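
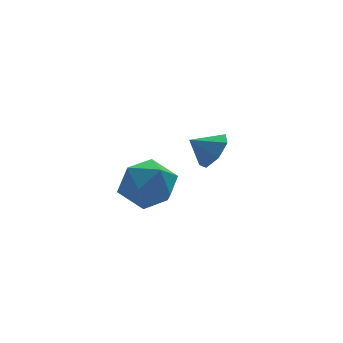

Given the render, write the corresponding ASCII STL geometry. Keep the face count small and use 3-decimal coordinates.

solid 
facet normal -0.842 0.459 0.282
outer loop
vertex -1.072 -2.266 1.966
vertex -1.742 -3.273 1.606
vertex -1.304 -3.196 2.787
endloop
endfacet
facet normal -0.289 0.673 0.681
outer loop
vertex -1.072 -2.266 1.966
vertex -1.304 -3.196 2.787
vertex -0.162 -2.662 2.744
endloop
endfacet
facet normal 0.204 0.948 0.244
outer loop
vertex -1.072 -2.266 1.966
vertex -0.162 -2.662 2.744
vertex 0.106 -2.409 1.538
endloop
endfacet
facet normal -0.044 0.905 -0.424
outer loop
vertex -1.072 -2.266 1.966
vertex 0.106 -2.409 1.538
vertex -0.871 -2.787 0.834
endloop
endfacet
facet normal -0.691 0.603 -0.400
outer loop
vertex -1.072 -2.266 1.966
vertex -0.871 -2.787 0.834
vertex -1.742 -3.273 1.606
endloop
endfacet
facet normal -0.008 0.098 0.995
outer loop
vertex -0.162 -2.662 2.744
vertex -1.304 -3.196 2.787
vertex -0.269 -3.913 2.866
endloop
endfacet
facet normal -0.903 -0.248 0.351
outer loop
vertex -1.304 -3.196 2.787
vertex -1.742 -3.273 1.606
vertex -1.246 -4.291 2.162
endloop
endfacet
facet normal -0.658 -0.017 -0.753
outer loop
vertex -1.742 -3.273 1.606
vertex -0.871 -2.787 0.834
vertex -0.978 -4.038 0.956
endloop
endfacet
facet normal 0.388 0.472 -0.792
outer loop
vertex -0.871 -2.787 0.834
vertex 0.106 -2.409 1.538
vertex 0.164 -3.504 0.913
endloop
endfacet
facet normal 0.789 0.542 0.289
outer loop
vertex 0.106 -2.409 1.538
vertex -0.162 -2.662 2.744
vertex 0.602 -3.427 2.094
endloop
endfacet
facet normal 0.044 -0.905 0.424
outer loop
vertex -0.068 -4.434 1.734
vertex -0.269 -3.913 2.866
vertex -1.246 -4.291 2.162
endloop
endfacet
facet normal -0.204 -0.948 -0.244
outer loop
vertex -0.068 -4.434 1.734
vertex -1.246 -4.291 2.162
vertex -0.978 -4.038 0.956
endloop
endfacet
facet normal 0.289 -0.673 -0.681
outer loop
vertex -0.068 -4.434 1.734
vertex -0.978 -4.038 0.956
vertex 0.164 -3.504 0.913
endloop
endfacet
facet normal 0.842 -0.459 -0.282
outer loop
vertex -0.068 -4.434 1.734
vertex 0.164 -3.504 0.913
vertex 0.602 -3.427 2.094
endloop
endfacet
facet normal 0.691 -0.603 0.400
outer loop
vertex -0.068 -4.434 1.734
vertex 0.602 -3.427 2.094
vertex -0.269 -3.913 2.866
endloop
endfacet
facet normal -0.388 -0.472 0.792
outer loop
vertex -1.246 -4.291 2.162
vertex -0.269 -3.913 2.866
vertex -1.304 -3.196 2.787
endloop
endfacet
facet normal -0.789 -0.542 -0.289
outer loop
vertex -0.978 -4.038 0.956
vertex -1.246 -4.291 2.162
vertex -1.742 -3.273 1.606
endloop
endfacet
facet normal 0.008 -0.098 -0.995
outer loop
vertex 0.164 -3.504 0.913
vertex -0.978 -4.038 0.956
vertex -0.871 -2.787 0.834
endloop
endfacet
facet normal 0.903 0.248 -0.351
outer loop
vertex 0.602 -3.427 2.094
vertex 0.164 -3.504 0.913
vertex 0.106 -2.409 1.538
endloop
endfacet
facet normal 0.658 0.017 0.753
outer loop
vertex -0.269 -3.913 2.866
vertex 0.602 -3.427 2.094
vertex -0.162 -2.662 2.744
endloop
endfacet
facet normal 0.790 -0.210 -0.575
outer loop
vertex 4.187 0.602 1.141
vertex 3.828 1.193 0.432
vertex 4.434 1.424 1.18
endloop
endfacet
facet normal -0.034 -0.037 0.999
outer loop
vertex 4.187 0.602 1.141
vertex 4.434 1.424 1.18
vertex 2.872 1.447 1.128
endloop
endfacet
facet normal 0.790 -0.210 -0.576
outer loop
vertex 4.434 1.424 1.18
vertex 3.828 1.193 0.432
vertex 4.225 2.072 0.657
endloop
endfacet
facet normal -0.017 0.625 0.781
outer loop
vertex 4.434 1.424 1.18
vertex 4.225 2.072 0.657
vertex 2.872 1.447 1.128
endloop
endfacet
facet normal 0.791 -0.210 -0.575
outer loop
vertex 4.225 2.072 0.657
vertex 3.828 1.193 0.432
vertex 3.717 2.058 -0.036
endloop
endfacet
facet normal -0.341 0.911 0.231
outer loop
vertex 4.225 2.072 0.657
vertex 3.717 2.058 -0.036
vertex 2.872 1.447 1.128
endloop
endfacet
facet normal 0.791 -0.210 -0.575
outer loop
vertex 3.717 2.058 -0.036
vertex 3.828 1.193 0.432
vertex 3.293 1.393 -0.377
endloop
endfacet
facet normal -0.761 0.605 -0.235
outer loop
vertex 3.717 2.058 -0.036
vertex 3.293 1.393 -0.377
vertex 2.872 1.447 1.128
endloop
endfacet
facet normal 0.791 -0.209 -0.575
outer loop
vertex 3.293 1.393 -0.377
vertex 3.828 1.193 0.432
vertex 3.273 0.577 -0.108
endloop
endfacet
facet normal -0.962 -0.064 -0.267
outer loop
vertex 3.293 1.393 -0.377
vertex 3.273 0.577 -0.108
vertex 2.872 1.447 1.128
endloop
endfacet
facet normal 0.791 -0.210 -0.574
outer loop
vertex 3.273 0.577 -0.108
vertex 3.828 1.193 0.432
vertex 3.67 0.225 0.568
endloop
endfacet
facet normal -0.792 -0.590 0.158
outer loop
vertex 3.273 0.577 -0.108
vertex 3.67 0.225 0.568
vertex 2.872 1.447 1.128
endloop
endfacet
facet normal 0.791 -0.210 -0.575
outer loop
vertex 3.67 0.225 0.568
vertex 3.828 1.193 0.432
vertex 4.187 0.602 1.141
endloop
endfacet
facet normal -0.379 -0.578 0.722
outer loop
vertex 3.67 0.225 0.568
vertex 4.187 0.602 1.141
vertex 2.872 1.447 1.128
endloop
endfacet

endsolid


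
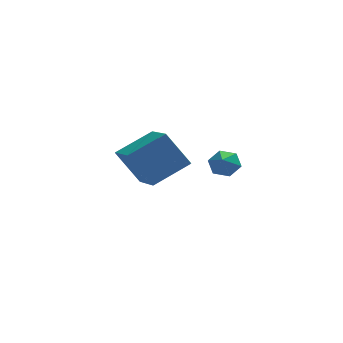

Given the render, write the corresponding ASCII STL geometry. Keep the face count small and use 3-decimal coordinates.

solid 
facet normal 0.204 0.797 -0.568
outer loop
vertex 2.228 -1.688 1.108
vertex 1.73 -1.874 0.668
vertex 1.584 -1.458 1.199
endloop
endfacet
facet normal 0.169 0.085 0.982
outer loop
vertex 2.228 -1.688 1.108
vertex 1.584 -1.458 1.199
vertex 1.49 -2.806 1.332
endloop
endfacet
facet normal 0.206 0.797 -0.568
outer loop
vertex 1.584 -1.458 1.199
vertex 1.73 -1.874 0.668
vertex 1.086 -1.643 0.759
endloop
endfacet
facet normal -0.682 0.119 0.722
outer loop
vertex 1.584 -1.458 1.199
vertex 1.086 -1.643 0.759
vertex 1.49 -2.806 1.332
endloop
endfacet
facet normal 0.206 0.797 -0.568
outer loop
vertex 1.086 -1.643 0.759
vertex 1.73 -1.874 0.668
vertex 1.232 -2.059 0.228
endloop
endfacet
facet normal -0.944 -0.329 -0.002
outer loop
vertex 1.086 -1.643 0.759
vertex 1.232 -2.059 0.228
vertex 1.49 -2.806 1.332
endloop
endfacet
facet normal 0.205 0.798 -0.567
outer loop
vertex 1.232 -2.059 0.228
vertex 1.73 -1.874 0.668
vertex 1.876 -2.289 0.137
endloop
endfacet
facet normal -0.355 -0.811 -0.465
outer loop
vertex 1.232 -2.059 0.228
vertex 1.876 -2.289 0.137
vertex 1.49 -2.806 1.332
endloop
endfacet
facet normal 0.205 0.798 -0.567
outer loop
vertex 1.876 -2.289 0.137
vertex 1.73 -1.874 0.668
vertex 2.374 -2.104 0.577
endloop
endfacet
facet normal 0.495 -0.844 -0.205
outer loop
vertex 1.876 -2.289 0.137
vertex 2.374 -2.104 0.577
vertex 1.49 -2.806 1.332
endloop
endfacet
facet normal 0.204 0.797 -0.568
outer loop
vertex 2.374 -2.104 0.577
vertex 1.73 -1.874 0.668
vertex 2.228 -1.688 1.108
endloop
endfacet
facet normal 0.758 -0.396 0.519
outer loop
vertex 2.374 -2.104 0.577
vertex 2.228 -1.688 1.108
vertex 1.49 -2.806 1.332
endloop
endfacet
facet normal -0.837 -0.313 -0.448
outer loop
vertex -1.846 1.504 -0.282
vertex -2.199 3.503 -1.02
vertex -0.823 1.087 -1.901
endloop
endfacet
facet normal 0.164 -0.925 0.342
outer loop
vertex 0.859 1.717 -1.0
vertex -1.846 1.504 -0.282
vertex -0.823 1.087 -1.901
endloop
endfacet
facet normal -0.837 -0.313 -0.448
outer loop
vertex -0.823 1.087 -1.901
vertex -2.199 3.503 -1.02
vertex -1.176 3.087 -2.639
endloop
endfacet
facet normal 0.522 -0.213 -0.826
outer loop
vertex -1.176 3.087 -2.639
vertex 0.859 1.717 -1.0
vertex -0.823 1.087 -1.901
endloop
endfacet
facet normal -0.522 0.213 0.826
outer loop
vertex -1.846 1.504 -0.282
vertex -0.517 4.133 -0.119
vertex -2.199 3.503 -1.02
endloop
endfacet
facet normal 0.163 -0.926 0.341
outer loop
vertex -0.164 2.133 0.619
vertex -1.846 1.504 -0.282
vertex 0.859 1.717 -1.0
endloop
endfacet
facet normal -0.522 0.213 0.826
outer loop
vertex -0.164 2.133 0.619
vertex -0.517 4.133 -0.119
vertex -1.846 1.504 -0.282
endloop
endfacet
facet normal -0.164 0.926 -0.341
outer loop
vertex -2.199 3.503 -1.02
vertex -0.517 4.133 -0.119
vertex -1.176 3.087 -2.639
endloop
endfacet
facet normal 0.522 -0.213 -0.826
outer loop
vertex 0.506 3.716 -1.738
vertex 0.859 1.717 -1.0
vertex -1.176 3.087 -2.639
endloop
endfacet
facet normal -0.163 0.926 -0.342
outer loop
vertex -1.176 3.087 -2.639
vertex -0.517 4.133 -0.119
vertex 0.506 3.716 -1.738
endloop
endfacet
facet normal 0.837 0.313 0.448
outer loop
vertex 0.506 3.716 -1.738
vertex -0.164 2.133 0.619
vertex 0.859 1.717 -1.0
endloop
endfacet
facet normal 0.837 0.313 0.448
outer loop
vertex -0.517 4.133 -0.119
vertex -0.164 2.133 0.619
vertex 0.506 3.716 -1.738
endloop
endfacet

endsolid


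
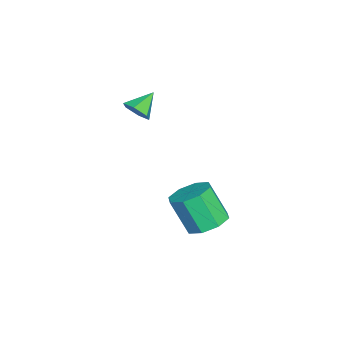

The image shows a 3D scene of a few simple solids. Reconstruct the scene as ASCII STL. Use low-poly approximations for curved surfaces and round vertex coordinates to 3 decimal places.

solid 
facet normal 0.158 0.457 -0.876
outer loop
vertex 0.042 1.977 -4.395
vertex -0.699 1.406 -4.826
vertex -0.668 2.316 -4.346
endloop
endfacet
facet normal 0.405 0.779 0.479
outer loop
vertex 0.042 1.977 -4.395
vertex -0.668 2.316 -4.346
vertex -0.26 1.106 -2.722
endloop
endfacet
facet normal 0.404 0.779 0.479
outer loop
vertex -0.26 1.106 -2.722
vertex -0.668 2.316 -4.346
vertex -0.97 1.445 -2.674
endloop
endfacet
facet normal -0.159 -0.456 0.876
outer loop
vertex -0.26 1.106 -2.722
vertex -0.97 1.445 -2.674
vertex -1.001 0.534 -3.154
endloop
endfacet
facet normal 0.159 0.456 -0.876
outer loop
vertex -0.668 2.316 -4.346
vertex -0.699 1.406 -4.826
vertex -1.396 2.122 -4.579
endloop
endfacet
facet normal -0.350 0.855 0.382
outer loop
vertex -0.668 2.316 -4.346
vertex -1.396 2.122 -4.579
vertex -0.97 1.445 -2.674
endloop
endfacet
facet normal -0.350 0.855 0.382
outer loop
vertex -0.97 1.445 -2.674
vertex -1.396 2.122 -4.579
vertex -1.698 1.251 -2.906
endloop
endfacet
facet normal -0.158 -0.456 0.876
outer loop
vertex -0.97 1.445 -2.674
vertex -1.698 1.251 -2.906
vertex -1.001 0.534 -3.154
endloop
endfacet
facet normal 0.158 0.456 -0.876
outer loop
vertex -1.396 2.122 -4.579
vertex -0.699 1.406 -4.826
vertex -1.716 1.509 -4.956
endloop
endfacet
facet normal -0.900 0.432 0.062
outer loop
vertex -1.396 2.122 -4.579
vertex -1.716 1.509 -4.956
vertex -1.698 1.251 -2.906
endloop
endfacet
facet normal -0.901 0.430 0.062
outer loop
vertex -1.698 1.251 -2.906
vertex -1.716 1.509 -4.956
vertex -2.017 0.637 -3.283
endloop
endfacet
facet normal -0.157 -0.456 0.876
outer loop
vertex -1.698 1.251 -2.906
vertex -2.017 0.637 -3.283
vertex -1.001 0.534 -3.154
endloop
endfacet
facet normal 0.158 0.456 -0.876
outer loop
vertex -1.716 1.509 -4.956
vertex -0.699 1.406 -4.826
vertex -1.44 0.834 -5.258
endloop
endfacet
facet normal -0.924 -0.246 -0.294
outer loop
vertex -1.716 1.509 -4.956
vertex -1.44 0.834 -5.258
vertex -2.017 0.637 -3.283
endloop
endfacet
facet normal -0.924 -0.245 -0.294
outer loop
vertex -2.017 0.637 -3.283
vertex -1.44 0.834 -5.258
vertex -1.742 -0.037 -3.585
endloop
endfacet
facet normal -0.157 -0.457 0.876
outer loop
vertex -2.017 0.637 -3.283
vertex -1.742 -0.037 -3.585
vertex -1.001 0.534 -3.154
endloop
endfacet
facet normal 0.159 0.456 -0.876
outer loop
vertex -1.44 0.834 -5.258
vertex -0.699 1.406 -4.826
vertex -0.73 0.495 -5.306
endloop
endfacet
facet normal -0.404 -0.779 -0.479
outer loop
vertex -1.44 0.834 -5.258
vertex -0.73 0.495 -5.306
vertex -1.742 -0.037 -3.585
endloop
endfacet
facet normal -0.405 -0.779 -0.479
outer loop
vertex -1.742 -0.037 -3.585
vertex -0.73 0.495 -5.306
vertex -1.032 -0.376 -3.634
endloop
endfacet
facet normal -0.158 -0.457 0.876
outer loop
vertex -1.742 -0.037 -3.585
vertex -1.032 -0.376 -3.634
vertex -1.001 0.534 -3.154
endloop
endfacet
facet normal 0.158 0.456 -0.876
outer loop
vertex -0.73 0.495 -5.306
vertex -0.699 1.406 -4.826
vertex -0.002 0.689 -5.074
endloop
endfacet
facet normal 0.350 -0.855 -0.382
outer loop
vertex -0.73 0.495 -5.306
vertex -0.002 0.689 -5.074
vertex -1.032 -0.376 -3.634
endloop
endfacet
facet normal 0.350 -0.855 -0.382
outer loop
vertex -1.032 -0.376 -3.634
vertex -0.002 0.689 -5.074
vertex -0.304 -0.182 -3.401
endloop
endfacet
facet normal -0.159 -0.456 0.876
outer loop
vertex -1.032 -0.376 -3.634
vertex -0.304 -0.182 -3.401
vertex -1.001 0.534 -3.154
endloop
endfacet
facet normal 0.157 0.456 -0.876
outer loop
vertex -0.002 0.689 -5.074
vertex -0.699 1.406 -4.826
vertex 0.317 1.303 -4.697
endloop
endfacet
facet normal 0.901 -0.430 -0.061
outer loop
vertex -0.002 0.689 -5.074
vertex 0.317 1.303 -4.697
vertex -0.304 -0.182 -3.401
endloop
endfacet
facet normal 0.900 -0.431 -0.063
outer loop
vertex -0.304 -0.182 -3.401
vertex 0.317 1.303 -4.697
vertex 0.016 0.431 -3.024
endloop
endfacet
facet normal -0.158 -0.456 0.876
outer loop
vertex -0.304 -0.182 -3.401
vertex 0.016 0.431 -3.024
vertex -1.001 0.534 -3.154
endloop
endfacet
facet normal 0.157 0.457 -0.876
outer loop
vertex 0.317 1.303 -4.697
vertex -0.699 1.406 -4.826
vertex 0.042 1.977 -4.395
endloop
endfacet
facet normal 0.924 0.245 0.294
outer loop
vertex 0.317 1.303 -4.697
vertex 0.042 1.977 -4.395
vertex 0.016 0.431 -3.024
endloop
endfacet
facet normal 0.923 0.246 0.295
outer loop
vertex 0.016 0.431 -3.024
vertex 0.042 1.977 -4.395
vertex -0.26 1.106 -2.722
endloop
endfacet
facet normal -0.158 -0.456 0.876
outer loop
vertex 0.016 0.431 -3.024
vertex -0.26 1.106 -2.722
vertex -1.001 0.534 -3.154
endloop
endfacet
facet normal 0.679 -0.468 -0.565
outer loop
vertex -1.442 -1.927 1.668
vertex -1.899 -1.917 1.111
vertex -1.44 -1.371 1.21
endloop
endfacet
facet normal 0.359 0.593 0.721
outer loop
vertex -1.442 -1.927 1.668
vertex -1.44 -1.371 1.21
vertex -2.761 -1.323 1.829
endloop
endfacet
facet normal 0.680 -0.469 -0.564
outer loop
vertex -1.44 -1.371 1.21
vertex -1.899 -1.917 1.111
vertex -1.896 -1.362 0.653
endloop
endfacet
facet normal 0.032 0.999 -0.010
outer loop
vertex -1.44 -1.371 1.21
vertex -1.896 -1.362 0.653
vertex -2.761 -1.323 1.829
endloop
endfacet
facet normal 0.679 -0.469 -0.564
outer loop
vertex -1.896 -1.362 0.653
vertex -1.899 -1.917 1.111
vertex -2.355 -1.908 0.555
endloop
endfacet
facet normal -0.627 0.613 -0.481
outer loop
vertex -1.896 -1.362 0.653
vertex -2.355 -1.908 0.555
vertex -2.761 -1.323 1.829
endloop
endfacet
facet normal 0.680 -0.468 -0.565
outer loop
vertex -2.355 -1.908 0.555
vertex -1.899 -1.917 1.111
vertex -2.357 -2.464 1.013
endloop
endfacet
facet normal -0.958 -0.180 -0.223
outer loop
vertex -2.355 -1.908 0.555
vertex -2.357 -2.464 1.013
vertex -2.761 -1.323 1.829
endloop
endfacet
facet normal 0.680 -0.468 -0.564
outer loop
vertex -2.357 -2.464 1.013
vertex -1.899 -1.917 1.111
vertex -1.901 -2.473 1.57
endloop
endfacet
facet normal -0.631 -0.586 0.507
outer loop
vertex -2.357 -2.464 1.013
vertex -1.901 -2.473 1.57
vertex -2.761 -1.323 1.829
endloop
endfacet
facet normal 0.679 -0.469 -0.565
outer loop
vertex -1.901 -2.473 1.57
vertex -1.899 -1.917 1.111
vertex -1.442 -1.927 1.668
endloop
endfacet
facet normal 0.028 -0.200 0.979
outer loop
vertex -1.901 -2.473 1.57
vertex -1.442 -1.927 1.668
vertex -2.761 -1.323 1.829
endloop
endfacet

endsolid


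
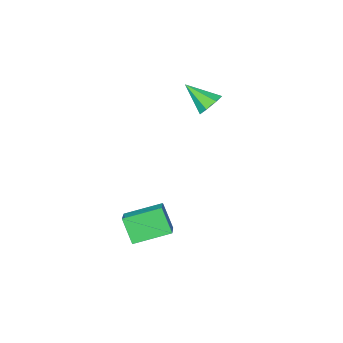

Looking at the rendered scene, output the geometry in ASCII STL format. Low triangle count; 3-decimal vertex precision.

solid 
facet normal -0.423 0.675 -0.604
outer loop
vertex -3.253 -2.063 2.292
vertex -3.537 -1.693 2.904
vertex -2.862 -1.587 2.55
endloop
endfacet
facet normal 0.799 -0.427 -0.423
outer loop
vertex -3.253 -2.063 2.292
vertex -2.862 -1.587 2.55
vertex -2.803 -2.867 3.956
endloop
endfacet
facet normal -0.423 0.674 -0.605
outer loop
vertex -2.862 -1.587 2.55
vertex -3.537 -1.693 2.904
vertex -2.98 -1.19 3.075
endloop
endfacet
facet normal 0.982 0.157 0.102
outer loop
vertex -2.862 -1.587 2.55
vertex -2.98 -1.19 3.075
vertex -2.803 -2.867 3.956
endloop
endfacet
facet normal -0.423 0.674 -0.605
outer loop
vertex -2.98 -1.19 3.075
vertex -3.537 -1.693 2.904
vertex -3.518 -1.172 3.471
endloop
endfacet
facet normal 0.543 0.435 0.718
outer loop
vertex -2.98 -1.19 3.075
vertex -3.518 -1.172 3.471
vertex -2.803 -2.867 3.956
endloop
endfacet
facet normal -0.422 0.674 -0.606
outer loop
vertex -3.518 -1.172 3.471
vertex -3.537 -1.693 2.904
vertex -4.071 -1.546 3.44
endloop
endfacet
facet normal -0.187 0.197 0.963
outer loop
vertex -3.518 -1.172 3.471
vertex -4.071 -1.546 3.44
vertex -2.803 -2.867 3.956
endloop
endfacet
facet normal -0.421 0.675 -0.605
outer loop
vertex -4.071 -1.546 3.44
vertex -3.537 -1.693 2.904
vertex -4.222 -2.03 3.005
endloop
endfacet
facet normal -0.659 -0.379 0.650
outer loop
vertex -4.071 -1.546 3.44
vertex -4.222 -2.03 3.005
vertex -2.803 -2.867 3.956
endloop
endfacet
facet normal -0.422 0.676 -0.605
outer loop
vertex -4.222 -2.03 3.005
vertex -3.537 -1.693 2.904
vertex -3.858 -2.26 2.494
endloop
endfacet
facet normal -0.517 -0.856 0.017
outer loop
vertex -4.222 -2.03 3.005
vertex -3.858 -2.26 2.494
vertex -2.803 -2.867 3.956
endloop
endfacet
facet normal -0.422 0.676 -0.604
outer loop
vertex -3.858 -2.26 2.494
vertex -3.537 -1.693 2.904
vertex -3.253 -2.063 2.292
endloop
endfacet
facet normal 0.132 -0.878 -0.460
outer loop
vertex -3.858 -2.26 2.494
vertex -3.253 -2.063 2.292
vertex -2.803 -2.867 3.956
endloop
endfacet
facet normal -0.468 -0.739 -0.485
outer loop
vertex 2.778 0.931 -0.814
vertex 1.109 1.629 -0.266
vertex 2.726 1.76 -2.027
endloop
endfacet
facet normal 0.883 -0.369 -0.290
outer loop
vertex 3.531 3.031 -1.194
vertex 2.778 0.931 -0.814
vertex 2.726 1.76 -2.027
endloop
endfacet
facet normal -0.468 -0.739 -0.485
outer loop
vertex 2.726 1.76 -2.027
vertex 1.109 1.629 -0.266
vertex 1.057 2.458 -1.479
endloop
endfacet
facet normal -0.035 0.563 -0.825
outer loop
vertex 1.057 2.458 -1.479
vertex 3.531 3.031 -1.194
vertex 2.726 1.76 -2.027
endloop
endfacet
facet normal 0.035 -0.563 0.825
outer loop
vertex 2.778 0.931 -0.814
vertex 1.914 2.9 0.567
vertex 1.109 1.629 -0.266
endloop
endfacet
facet normal 0.883 -0.369 -0.290
outer loop
vertex 3.583 2.202 0.019
vertex 2.778 0.931 -0.814
vertex 3.531 3.031 -1.194
endloop
endfacet
facet normal 0.035 -0.563 0.825
outer loop
vertex 3.583 2.202 0.019
vertex 1.914 2.9 0.567
vertex 2.778 0.931 -0.814
endloop
endfacet
facet normal -0.883 0.369 0.290
outer loop
vertex 1.109 1.629 -0.266
vertex 1.914 2.9 0.567
vertex 1.057 2.458 -1.479
endloop
endfacet
facet normal -0.035 0.563 -0.825
outer loop
vertex 1.862 3.729 -0.646
vertex 3.531 3.031 -1.194
vertex 1.057 2.458 -1.479
endloop
endfacet
facet normal -0.883 0.369 0.290
outer loop
vertex 1.057 2.458 -1.479
vertex 1.914 2.9 0.567
vertex 1.862 3.729 -0.646
endloop
endfacet
facet normal 0.468 0.739 0.485
outer loop
vertex 1.862 3.729 -0.646
vertex 3.583 2.202 0.019
vertex 3.531 3.031 -1.194
endloop
endfacet
facet normal 0.468 0.739 0.485
outer loop
vertex 1.914 2.9 0.567
vertex 3.583 2.202 0.019
vertex 1.862 3.729 -0.646
endloop
endfacet

endsolid


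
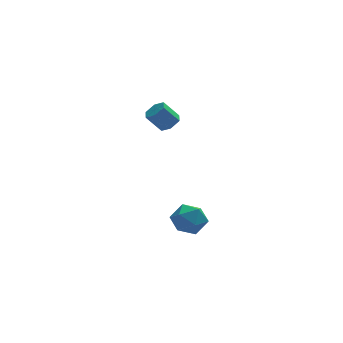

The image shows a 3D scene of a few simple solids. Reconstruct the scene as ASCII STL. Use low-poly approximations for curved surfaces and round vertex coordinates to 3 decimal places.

solid 
facet normal 0.169 0.892 0.418
outer loop
vertex -3.361 -2.025 -2.593
vertex -3.461 -2.391 -1.772
vertex -2.644 -2.364 -2.159
endloop
endfacet
facet normal 0.516 0.833 -0.202
outer loop
vertex -3.361 -2.025 -2.593
vertex -2.644 -2.364 -2.159
vertex -2.748 -2.514 -3.044
endloop
endfacet
facet normal 0.034 0.700 -0.713
outer loop
vertex -3.361 -2.025 -2.593
vertex -2.748 -2.514 -3.044
vertex -3.63 -2.635 -3.205
endloop
endfacet
facet normal -0.611 0.679 -0.408
outer loop
vertex -3.361 -2.025 -2.593
vertex -3.63 -2.635 -3.205
vertex -4.07 -2.558 -2.418
endloop
endfacet
facet normal -0.528 0.798 0.291
outer loop
vertex -3.361 -2.025 -2.593
vertex -4.07 -2.558 -2.418
vertex -3.461 -2.391 -1.772
endloop
endfacet
facet normal 0.950 0.268 -0.157
outer loop
vertex -2.748 -2.514 -3.044
vertex -2.644 -2.364 -2.159
vertex -2.47 -3.182 -2.502
endloop
endfacet
facet normal 0.388 0.367 0.845
outer loop
vertex -2.644 -2.364 -2.159
vertex -3.461 -2.391 -1.772
vertex -2.91 -3.105 -1.715
endloop
endfacet
facet normal -0.738 0.213 0.641
outer loop
vertex -3.461 -2.391 -1.772
vertex -4.07 -2.558 -2.418
vertex -3.792 -3.226 -1.876
endloop
endfacet
facet normal -0.872 0.020 -0.489
outer loop
vertex -4.07 -2.558 -2.418
vertex -3.63 -2.635 -3.205
vertex -3.896 -3.376 -2.761
endloop
endfacet
facet normal 0.172 0.054 -0.984
outer loop
vertex -3.63 -2.635 -3.205
vertex -2.748 -2.514 -3.044
vertex -3.079 -3.349 -3.148
endloop
endfacet
facet normal 0.611 -0.679 0.408
outer loop
vertex -3.179 -3.715 -2.327
vertex -2.47 -3.182 -2.502
vertex -2.91 -3.105 -1.715
endloop
endfacet
facet normal -0.034 -0.700 0.713
outer loop
vertex -3.179 -3.715 -2.327
vertex -2.91 -3.105 -1.715
vertex -3.792 -3.226 -1.876
endloop
endfacet
facet normal -0.516 -0.833 0.202
outer loop
vertex -3.179 -3.715 -2.327
vertex -3.792 -3.226 -1.876
vertex -3.896 -3.376 -2.761
endloop
endfacet
facet normal -0.169 -0.892 -0.418
outer loop
vertex -3.179 -3.715 -2.327
vertex -3.896 -3.376 -2.761
vertex -3.079 -3.349 -3.148
endloop
endfacet
facet normal 0.528 -0.798 -0.291
outer loop
vertex -3.179 -3.715 -2.327
vertex -3.079 -3.349 -3.148
vertex -2.47 -3.182 -2.502
endloop
endfacet
facet normal 0.872 -0.020 0.489
outer loop
vertex -2.91 -3.105 -1.715
vertex -2.47 -3.182 -2.502
vertex -2.644 -2.364 -2.159
endloop
endfacet
facet normal -0.172 -0.054 0.984
outer loop
vertex -3.792 -3.226 -1.876
vertex -2.91 -3.105 -1.715
vertex -3.461 -2.391 -1.772
endloop
endfacet
facet normal -0.950 -0.268 0.157
outer loop
vertex -3.896 -3.376 -2.761
vertex -3.792 -3.226 -1.876
vertex -4.07 -2.558 -2.418
endloop
endfacet
facet normal -0.388 -0.367 -0.845
outer loop
vertex -3.079 -3.349 -3.148
vertex -3.896 -3.376 -2.761
vertex -3.63 -2.635 -3.205
endloop
endfacet
facet normal 0.738 -0.213 -0.641
outer loop
vertex -2.47 -3.182 -2.502
vertex -3.079 -3.349 -3.148
vertex -2.748 -2.514 -3.044
endloop
endfacet
facet normal 0.619 -0.088 -0.780
outer loop
vertex -2.394 3.3 0.642
vertex -2.854 3.089 0.301
vertex -2.741 3.688 0.323
endloop
endfacet
facet normal 0.543 0.767 0.343
outer loop
vertex -2.394 3.3 0.642
vertex -2.741 3.688 0.323
vertex -3.106 3.403 1.539
endloop
endfacet
facet normal 0.541 0.768 0.342
outer loop
vertex -3.106 3.403 1.539
vertex -2.741 3.688 0.323
vertex -3.453 3.79 1.22
endloop
endfacet
facet normal -0.618 0.089 0.781
outer loop
vertex -3.106 3.403 1.539
vertex -3.453 3.79 1.22
vertex -3.566 3.191 1.199
endloop
endfacet
facet normal 0.619 -0.088 -0.780
outer loop
vertex -2.741 3.688 0.323
vertex -2.854 3.089 0.301
vertex -3.201 3.476 -0.018
endloop
endfacet
facet normal -0.221 0.934 -0.282
outer loop
vertex -2.741 3.688 0.323
vertex -3.201 3.476 -0.018
vertex -3.453 3.79 1.22
endloop
endfacet
facet normal -0.221 0.934 -0.282
outer loop
vertex -3.453 3.79 1.22
vertex -3.201 3.476 -0.018
vertex -3.912 3.579 0.88
endloop
endfacet
facet normal -0.619 0.089 0.780
outer loop
vertex -3.453 3.79 1.22
vertex -3.912 3.579 0.88
vertex -3.566 3.191 1.199
endloop
endfacet
facet normal 0.618 -0.089 -0.781
outer loop
vertex -3.201 3.476 -0.018
vertex -2.854 3.089 0.301
vertex -3.314 2.877 -0.039
endloop
endfacet
facet normal -0.764 0.166 -0.624
outer loop
vertex -3.201 3.476 -0.018
vertex -3.314 2.877 -0.039
vertex -3.912 3.579 0.88
endloop
endfacet
facet normal -0.763 0.168 -0.625
outer loop
vertex -3.912 3.579 0.88
vertex -3.314 2.877 -0.039
vertex -4.026 2.98 0.858
endloop
endfacet
facet normal -0.619 0.089 0.780
outer loop
vertex -3.912 3.579 0.88
vertex -4.026 2.98 0.858
vertex -3.566 3.191 1.199
endloop
endfacet
facet normal 0.618 -0.089 -0.781
outer loop
vertex -3.314 2.877 -0.039
vertex -2.854 3.089 0.301
vertex -2.967 2.49 0.28
endloop
endfacet
facet normal -0.542 -0.768 -0.342
outer loop
vertex -3.314 2.877 -0.039
vertex -2.967 2.49 0.28
vertex -4.026 2.98 0.858
endloop
endfacet
facet normal -0.542 -0.767 -0.343
outer loop
vertex -4.026 2.98 0.858
vertex -2.967 2.49 0.28
vertex -3.679 2.592 1.177
endloop
endfacet
facet normal -0.619 0.088 0.780
outer loop
vertex -4.026 2.98 0.858
vertex -3.679 2.592 1.177
vertex -3.566 3.191 1.199
endloop
endfacet
facet normal 0.619 -0.089 -0.780
outer loop
vertex -2.967 2.49 0.28
vertex -2.854 3.089 0.301
vertex -2.508 2.701 0.62
endloop
endfacet
facet normal 0.221 -0.934 0.281
outer loop
vertex -2.967 2.49 0.28
vertex -2.508 2.701 0.62
vertex -3.679 2.592 1.177
endloop
endfacet
facet normal 0.221 -0.934 0.282
outer loop
vertex -3.679 2.592 1.177
vertex -2.508 2.701 0.62
vertex -3.219 2.804 1.518
endloop
endfacet
facet normal -0.619 0.088 0.780
outer loop
vertex -3.679 2.592 1.177
vertex -3.219 2.804 1.518
vertex -3.566 3.191 1.199
endloop
endfacet
facet normal 0.619 -0.089 -0.780
outer loop
vertex -2.508 2.701 0.62
vertex -2.854 3.089 0.301
vertex -2.394 3.3 0.642
endloop
endfacet
facet normal 0.763 -0.168 0.624
outer loop
vertex -2.508 2.701 0.62
vertex -2.394 3.3 0.642
vertex -3.219 2.804 1.518
endloop
endfacet
facet normal 0.763 -0.166 0.625
outer loop
vertex -3.219 2.804 1.518
vertex -2.394 3.3 0.642
vertex -3.106 3.403 1.539
endloop
endfacet
facet normal -0.618 0.089 0.781
outer loop
vertex -3.219 2.804 1.518
vertex -3.106 3.403 1.539
vertex -3.566 3.191 1.199
endloop
endfacet

endsolid


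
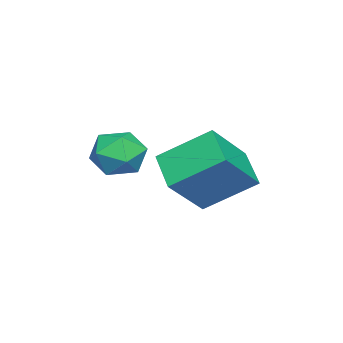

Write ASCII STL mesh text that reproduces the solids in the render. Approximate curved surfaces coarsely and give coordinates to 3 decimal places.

solid 
facet normal -0.176 0.579 0.796
outer loop
vertex 0.225 -2.998 0.843
vertex -0.293 -3.779 1.297
vertex 0.732 -3.676 1.449
endloop
endfacet
facet normal 0.439 0.759 0.481
outer loop
vertex 0.225 -2.998 0.843
vertex 0.732 -3.676 1.449
vertex 1.159 -3.356 0.555
endloop
endfacet
facet normal 0.298 0.934 -0.195
outer loop
vertex 0.225 -2.998 0.843
vertex 1.159 -3.356 0.555
vertex 0.399 -3.261 -0.149
endloop
endfacet
facet normal -0.404 0.864 -0.300
outer loop
vertex 0.225 -2.998 0.843
vertex 0.399 -3.261 -0.149
vertex -0.499 -3.522 0.309
endloop
endfacet
facet normal -0.697 0.645 0.313
outer loop
vertex 0.225 -2.998 0.843
vertex -0.499 -3.522 0.309
vertex -0.293 -3.779 1.297
endloop
endfacet
facet normal 0.860 0.183 0.476
outer loop
vertex 1.159 -3.356 0.555
vertex 0.732 -3.676 1.449
vertex 1.219 -4.358 0.831
endloop
endfacet
facet normal -0.135 -0.108 0.985
outer loop
vertex 0.732 -3.676 1.449
vertex -0.293 -3.779 1.297
vertex 0.321 -4.619 1.289
endloop
endfacet
facet normal -0.979 -0.003 0.203
outer loop
vertex -0.293 -3.779 1.297
vertex -0.499 -3.522 0.309
vertex -0.439 -4.524 0.585
endloop
endfacet
facet normal -0.505 0.354 -0.788
outer loop
vertex -0.499 -3.522 0.309
vertex 0.399 -3.261 -0.149
vertex -0.012 -4.204 -0.309
endloop
endfacet
facet normal 0.631 0.467 -0.619
outer loop
vertex 0.399 -3.261 -0.149
vertex 1.159 -3.356 0.555
vertex 1.013 -4.101 -0.157
endloop
endfacet
facet normal 0.404 -0.864 0.300
outer loop
vertex 0.495 -4.882 0.297
vertex 1.219 -4.358 0.831
vertex 0.321 -4.619 1.289
endloop
endfacet
facet normal -0.298 -0.934 0.195
outer loop
vertex 0.495 -4.882 0.297
vertex 0.321 -4.619 1.289
vertex -0.439 -4.524 0.585
endloop
endfacet
facet normal -0.439 -0.759 -0.481
outer loop
vertex 0.495 -4.882 0.297
vertex -0.439 -4.524 0.585
vertex -0.012 -4.204 -0.309
endloop
endfacet
facet normal 0.176 -0.579 -0.796
outer loop
vertex 0.495 -4.882 0.297
vertex -0.012 -4.204 -0.309
vertex 1.013 -4.101 -0.157
endloop
endfacet
facet normal 0.697 -0.645 -0.313
outer loop
vertex 0.495 -4.882 0.297
vertex 1.013 -4.101 -0.157
vertex 1.219 -4.358 0.831
endloop
endfacet
facet normal 0.505 -0.354 0.788
outer loop
vertex 0.321 -4.619 1.289
vertex 1.219 -4.358 0.831
vertex 0.732 -3.676 1.449
endloop
endfacet
facet normal -0.631 -0.467 0.619
outer loop
vertex -0.439 -4.524 0.585
vertex 0.321 -4.619 1.289
vertex -0.293 -3.779 1.297
endloop
endfacet
facet normal -0.860 -0.183 -0.476
outer loop
vertex -0.012 -4.204 -0.309
vertex -0.439 -4.524 0.585
vertex -0.499 -3.522 0.309
endloop
endfacet
facet normal 0.135 0.108 -0.985
outer loop
vertex 1.013 -4.101 -0.157
vertex -0.012 -4.204 -0.309
vertex 0.399 -3.261 -0.149
endloop
endfacet
facet normal 0.979 0.003 -0.203
outer loop
vertex 1.219 -4.358 0.831
vertex 1.013 -4.101 -0.157
vertex 1.159 -3.356 0.555
endloop
endfacet
facet normal -0.714 -0.506 0.485
outer loop
vertex 0.093 -2.778 0.484
vertex -0.322 -1.028 1.698
vertex -1.362 -2.116 -0.968
endloop
endfacet
facet normal 0.191 -0.807 -0.559
outer loop
vertex -0.198 -1.292 -1.758
vertex 0.093 -2.778 0.484
vertex -1.362 -2.116 -0.968
endloop
endfacet
facet normal -0.714 -0.505 0.485
outer loop
vertex -1.362 -2.116 -0.968
vertex -0.322 -1.028 1.698
vertex -1.777 -0.365 0.246
endloop
endfacet
facet normal -0.674 0.307 -0.673
outer loop
vertex -1.777 -0.365 0.246
vertex -0.198 -1.292 -1.758
vertex -1.362 -2.116 -0.968
endloop
endfacet
facet normal 0.674 -0.307 0.672
outer loop
vertex 0.093 -2.778 0.484
vertex 0.842 -0.204 0.908
vertex -0.322 -1.028 1.698
endloop
endfacet
facet normal 0.191 -0.807 -0.559
outer loop
vertex 1.257 -1.955 -0.306
vertex 0.093 -2.778 0.484
vertex -0.198 -1.292 -1.758
endloop
endfacet
facet normal 0.673 -0.307 0.673
outer loop
vertex 1.257 -1.955 -0.306
vertex 0.842 -0.204 0.908
vertex 0.093 -2.778 0.484
endloop
endfacet
facet normal -0.191 0.806 0.560
outer loop
vertex -0.322 -1.028 1.698
vertex 0.842 -0.204 0.908
vertex -1.777 -0.365 0.246
endloop
endfacet
facet normal -0.673 0.307 -0.673
outer loop
vertex -0.613 0.458 -0.544
vertex -0.198 -1.292 -1.758
vertex -1.777 -0.365 0.246
endloop
endfacet
facet normal -0.191 0.807 0.559
outer loop
vertex -1.777 -0.365 0.246
vertex 0.842 -0.204 0.908
vertex -0.613 0.458 -0.544
endloop
endfacet
facet normal 0.714 0.505 -0.485
outer loop
vertex -0.613 0.458 -0.544
vertex 1.257 -1.955 -0.306
vertex -0.198 -1.292 -1.758
endloop
endfacet
facet normal 0.714 0.505 -0.485
outer loop
vertex 0.842 -0.204 0.908
vertex 1.257 -1.955 -0.306
vertex -0.613 0.458 -0.544
endloop
endfacet

endsolid


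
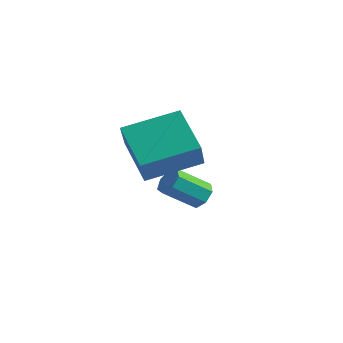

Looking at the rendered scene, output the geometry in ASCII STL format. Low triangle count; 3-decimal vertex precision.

solid 
facet normal -0.566 -0.774 -0.282
outer loop
vertex -0.157 0.174 0.696
vertex -1.505 0.794 1.698
vertex -0.621 0.905 -0.379
endloop
endfacet
facet normal 0.753 -0.346 -0.560
outer loop
vertex 0.505 2.446 0.182
vertex -0.157 0.174 0.696
vertex -0.621 0.905 -0.379
endloop
endfacet
facet normal -0.566 -0.775 -0.282
outer loop
vertex -0.621 0.905 -0.379
vertex -1.505 0.794 1.698
vertex -1.969 1.524 0.623
endloop
endfacet
facet normal -0.336 0.529 -0.779
outer loop
vertex -1.969 1.524 0.623
vertex 0.505 2.446 0.182
vertex -0.621 0.905 -0.379
endloop
endfacet
facet normal 0.336 -0.529 0.779
outer loop
vertex -0.157 0.174 0.696
vertex -0.379 2.335 2.259
vertex -1.505 0.794 1.698
endloop
endfacet
facet normal 0.753 -0.346 -0.560
outer loop
vertex 0.969 1.716 1.257
vertex -0.157 0.174 0.696
vertex 0.505 2.446 0.182
endloop
endfacet
facet normal 0.336 -0.529 0.779
outer loop
vertex 0.969 1.716 1.257
vertex -0.379 2.335 2.259
vertex -0.157 0.174 0.696
endloop
endfacet
facet normal -0.753 0.346 0.560
outer loop
vertex -1.505 0.794 1.698
vertex -0.379 2.335 2.259
vertex -1.969 1.524 0.623
endloop
endfacet
facet normal -0.336 0.529 -0.779
outer loop
vertex -0.843 3.066 1.184
vertex 0.505 2.446 0.182
vertex -1.969 1.524 0.623
endloop
endfacet
facet normal -0.753 0.346 0.560
outer loop
vertex -1.969 1.524 0.623
vertex -0.379 2.335 2.259
vertex -0.843 3.066 1.184
endloop
endfacet
facet normal 0.566 0.775 0.282
outer loop
vertex -0.843 3.066 1.184
vertex 0.969 1.716 1.257
vertex 0.505 2.446 0.182
endloop
endfacet
facet normal 0.566 0.775 0.283
outer loop
vertex -0.379 2.335 2.259
vertex 0.969 1.716 1.257
vertex -0.843 3.066 1.184
endloop
endfacet
facet normal 0.460 0.658 -0.596
outer loop
vertex -0.735 4.402 -2.256
vertex -1.194 4.418 -2.593
vertex -1.074 4.743 -2.141
endloop
endfacet
facet normal 0.564 0.302 0.768
outer loop
vertex -0.735 4.402 -2.256
vertex -1.074 4.743 -2.141
vertex -1.386 3.466 -1.41
endloop
endfacet
facet normal 0.564 0.302 0.768
outer loop
vertex -1.386 3.466 -1.41
vertex -1.074 4.743 -2.141
vertex -1.725 3.807 -1.295
endloop
endfacet
facet normal -0.460 -0.658 0.596
outer loop
vertex -1.386 3.466 -1.41
vertex -1.725 3.807 -1.295
vertex -1.846 3.482 -1.747
endloop
endfacet
facet normal 0.459 0.659 -0.596
outer loop
vertex -1.074 4.743 -2.141
vertex -1.194 4.418 -2.593
vertex -1.504 4.839 -2.366
endloop
endfacet
facet normal -0.184 0.726 0.662
outer loop
vertex -1.074 4.743 -2.141
vertex -1.504 4.839 -2.366
vertex -1.725 3.807 -1.295
endloop
endfacet
facet normal -0.184 0.726 0.662
outer loop
vertex -1.725 3.807 -1.295
vertex -1.504 4.839 -2.366
vertex -2.155 3.903 -1.52
endloop
endfacet
facet normal -0.459 -0.658 0.596
outer loop
vertex -1.725 3.807 -1.295
vertex -2.155 3.903 -1.52
vertex -1.846 3.482 -1.747
endloop
endfacet
facet normal 0.459 0.659 -0.596
outer loop
vertex -1.504 4.839 -2.366
vertex -1.194 4.418 -2.593
vertex -1.701 4.618 -2.762
endloop
endfacet
facet normal -0.794 0.605 0.058
outer loop
vertex -1.504 4.839 -2.366
vertex -1.701 4.618 -2.762
vertex -2.155 3.903 -1.52
endloop
endfacet
facet normal -0.794 0.605 0.058
outer loop
vertex -2.155 3.903 -1.52
vertex -1.701 4.618 -2.762
vertex -2.352 3.682 -1.916
endloop
endfacet
facet normal -0.459 -0.659 0.596
outer loop
vertex -2.155 3.903 -1.52
vertex -2.352 3.682 -1.916
vertex -1.846 3.482 -1.747
endloop
endfacet
facet normal 0.459 0.659 -0.596
outer loop
vertex -1.701 4.618 -2.762
vertex -1.194 4.418 -2.593
vertex -1.516 4.246 -3.031
endloop
endfacet
facet normal -0.806 0.026 -0.591
outer loop
vertex -1.701 4.618 -2.762
vertex -1.516 4.246 -3.031
vertex -2.352 3.682 -1.916
endloop
endfacet
facet normal -0.807 0.028 -0.591
outer loop
vertex -2.352 3.682 -1.916
vertex -1.516 4.246 -3.031
vertex -2.168 3.31 -2.185
endloop
endfacet
facet normal -0.459 -0.658 0.596
outer loop
vertex -2.352 3.682 -1.916
vertex -2.168 3.31 -2.185
vertex -1.846 3.482 -1.747
endloop
endfacet
facet normal 0.459 0.659 -0.596
outer loop
vertex -1.516 4.246 -3.031
vertex -1.194 4.418 -2.593
vertex -1.089 4.004 -2.97
endloop
endfacet
facet normal -0.210 -0.571 -0.794
outer loop
vertex -1.516 4.246 -3.031
vertex -1.089 4.004 -2.97
vertex -2.168 3.31 -2.185
endloop
endfacet
facet normal -0.210 -0.571 -0.794
outer loop
vertex -2.168 3.31 -2.185
vertex -1.089 4.004 -2.97
vertex -1.741 3.068 -2.124
endloop
endfacet
facet normal -0.459 -0.659 0.596
outer loop
vertex -2.168 3.31 -2.185
vertex -1.741 3.068 -2.124
vertex -1.846 3.482 -1.747
endloop
endfacet
facet normal 0.459 0.659 -0.596
outer loop
vertex -1.089 4.004 -2.97
vertex -1.194 4.418 -2.593
vertex -0.741 4.073 -2.626
endloop
endfacet
facet normal 0.542 -0.739 -0.400
outer loop
vertex -1.089 4.004 -2.97
vertex -0.741 4.073 -2.626
vertex -1.741 3.068 -2.124
endloop
endfacet
facet normal 0.542 -0.739 -0.399
outer loop
vertex -1.741 3.068 -2.124
vertex -0.741 4.073 -2.626
vertex -1.393 3.137 -1.779
endloop
endfacet
facet normal -0.460 -0.659 0.595
outer loop
vertex -1.741 3.068 -2.124
vertex -1.393 3.137 -1.779
vertex -1.846 3.482 -1.747
endloop
endfacet
facet normal 0.459 0.660 -0.594
outer loop
vertex -0.741 4.073 -2.626
vertex -1.194 4.418 -2.593
vertex -0.735 4.402 -2.256
endloop
endfacet
facet normal 0.888 -0.350 0.297
outer loop
vertex -0.741 4.073 -2.626
vertex -0.735 4.402 -2.256
vertex -1.393 3.137 -1.779
endloop
endfacet
facet normal 0.889 -0.351 0.296
outer loop
vertex -1.393 3.137 -1.779
vertex -0.735 4.402 -2.256
vertex -1.386 3.466 -1.41
endloop
endfacet
facet normal -0.459 -0.659 0.596
outer loop
vertex -1.393 3.137 -1.779
vertex -1.386 3.466 -1.41
vertex -1.846 3.482 -1.747
endloop
endfacet

endsolid


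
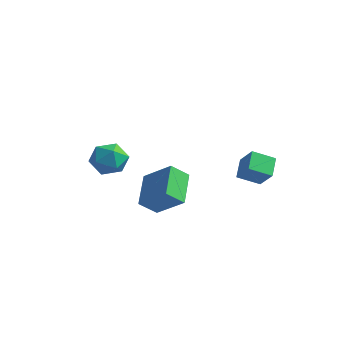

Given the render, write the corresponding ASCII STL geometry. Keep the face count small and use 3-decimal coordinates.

solid 
facet normal 0.308 0.890 0.336
outer loop
vertex -2.132 -0.712 -1.52
vertex -2.13 -1.14 -0.389
vertex -1.134 -1.227 -1.07
endloop
endfacet
facet normal 0.546 0.772 -0.327
outer loop
vertex -2.132 -0.712 -1.52
vertex -1.134 -1.227 -1.07
vertex -1.478 -1.464 -2.205
endloop
endfacet
facet normal -0.021 0.663 -0.748
outer loop
vertex -2.132 -0.712 -1.52
vertex -1.478 -1.464 -2.205
vertex -2.685 -1.524 -2.225
endloop
endfacet
facet normal -0.608 0.715 -0.346
outer loop
vertex -2.132 -0.712 -1.52
vertex -2.685 -1.524 -2.225
vertex -3.088 -1.323 -1.103
endloop
endfacet
facet normal -0.405 0.855 0.324
outer loop
vertex -2.132 -0.712 -1.52
vertex -3.088 -1.323 -1.103
vertex -2.13 -1.14 -0.389
endloop
endfacet
facet normal 0.932 0.171 -0.318
outer loop
vertex -1.478 -1.464 -2.205
vertex -1.134 -1.227 -1.07
vertex -1.072 -2.357 -1.497
endloop
endfacet
facet normal 0.547 0.363 0.754
outer loop
vertex -1.134 -1.227 -1.07
vertex -2.13 -1.14 -0.389
vertex -1.475 -2.156 -0.375
endloop
endfacet
facet normal -0.606 0.307 0.734
outer loop
vertex -2.13 -1.14 -0.389
vertex -3.088 -1.323 -1.103
vertex -2.682 -2.216 -0.395
endloop
endfacet
facet normal -0.933 0.081 -0.350
outer loop
vertex -3.088 -1.323 -1.103
vertex -2.685 -1.524 -2.225
vertex -3.026 -2.453 -1.53
endloop
endfacet
facet normal 0.017 -0.003 -1.000
outer loop
vertex -2.685 -1.524 -2.225
vertex -1.478 -1.464 -2.205
vertex -2.03 -2.54 -2.211
endloop
endfacet
facet normal 0.608 -0.715 0.346
outer loop
vertex -2.028 -2.968 -1.08
vertex -1.072 -2.357 -1.497
vertex -1.475 -2.156 -0.375
endloop
endfacet
facet normal 0.021 -0.663 0.748
outer loop
vertex -2.028 -2.968 -1.08
vertex -1.475 -2.156 -0.375
vertex -2.682 -2.216 -0.395
endloop
endfacet
facet normal -0.546 -0.772 0.327
outer loop
vertex -2.028 -2.968 -1.08
vertex -2.682 -2.216 -0.395
vertex -3.026 -2.453 -1.53
endloop
endfacet
facet normal -0.308 -0.890 -0.336
outer loop
vertex -2.028 -2.968 -1.08
vertex -3.026 -2.453 -1.53
vertex -2.03 -2.54 -2.211
endloop
endfacet
facet normal 0.405 -0.855 -0.324
outer loop
vertex -2.028 -2.968 -1.08
vertex -2.03 -2.54 -2.211
vertex -1.072 -2.357 -1.497
endloop
endfacet
facet normal 0.933 -0.081 0.350
outer loop
vertex -1.475 -2.156 -0.375
vertex -1.072 -2.357 -1.497
vertex -1.134 -1.227 -1.07
endloop
endfacet
facet normal -0.017 0.003 1.000
outer loop
vertex -2.682 -2.216 -0.395
vertex -1.475 -2.156 -0.375
vertex -2.13 -1.14 -0.389
endloop
endfacet
facet normal -0.932 -0.171 0.318
outer loop
vertex -3.026 -2.453 -1.53
vertex -2.682 -2.216 -0.395
vertex -3.088 -1.323 -1.103
endloop
endfacet
facet normal -0.547 -0.363 -0.754
outer loop
vertex -2.03 -2.54 -2.211
vertex -3.026 -2.453 -1.53
vertex -2.685 -1.524 -2.225
endloop
endfacet
facet normal 0.606 -0.307 -0.734
outer loop
vertex -1.072 -2.357 -1.497
vertex -2.03 -2.54 -2.211
vertex -1.478 -1.464 -2.205
endloop
endfacet
facet normal -0.637 -0.642 0.427
outer loop
vertex 4.241 2.415 -1.71
vertex 3.696 3.466 -0.944
vertex 3.227 2.691 -2.809
endloop
endfacet
facet normal 0.386 -0.745 -0.544
outer loop
vertex 4.164 3.634 -3.436
vertex 4.241 2.415 -1.71
vertex 3.227 2.691 -2.809
endloop
endfacet
facet normal -0.637 -0.642 0.427
outer loop
vertex 3.227 2.691 -2.809
vertex 3.696 3.466 -0.944
vertex 2.682 3.742 -2.042
endloop
endfacet
facet normal -0.667 0.182 -0.723
outer loop
vertex 2.682 3.742 -2.042
vertex 4.164 3.634 -3.436
vertex 3.227 2.691 -2.809
endloop
endfacet
facet normal 0.666 -0.181 0.723
outer loop
vertex 4.241 2.415 -1.71
vertex 4.633 4.409 -1.571
vertex 3.696 3.466 -0.944
endloop
endfacet
facet normal 0.386 -0.745 -0.544
outer loop
vertex 5.178 3.358 -2.338
vertex 4.241 2.415 -1.71
vertex 4.164 3.634 -3.436
endloop
endfacet
facet normal 0.667 -0.181 0.723
outer loop
vertex 5.178 3.358 -2.338
vertex 4.633 4.409 -1.571
vertex 4.241 2.415 -1.71
endloop
endfacet
facet normal -0.386 0.745 0.544
outer loop
vertex 3.696 3.466 -0.944
vertex 4.633 4.409 -1.571
vertex 2.682 3.742 -2.042
endloop
endfacet
facet normal -0.667 0.181 -0.723
outer loop
vertex 3.619 4.685 -2.67
vertex 4.164 3.634 -3.436
vertex 2.682 3.742 -2.042
endloop
endfacet
facet normal -0.386 0.745 0.543
outer loop
vertex 2.682 3.742 -2.042
vertex 4.633 4.409 -1.571
vertex 3.619 4.685 -2.67
endloop
endfacet
facet normal 0.637 0.642 -0.427
outer loop
vertex 3.619 4.685 -2.67
vertex 5.178 3.358 -2.338
vertex 4.164 3.634 -3.436
endloop
endfacet
facet normal 0.637 0.642 -0.427
outer loop
vertex 4.633 4.409 -1.571
vertex 5.178 3.358 -2.338
vertex 3.619 4.685 -2.67
endloop
endfacet
facet normal -0.457 0.745 0.485
outer loop
vertex 2.887 -2.579 0.056
vertex 3.407 -1.697 -0.809
vertex 1.207 -2.804 -1.183
endloop
endfacet
facet normal -0.388 -0.658 0.645
outer loop
vertex 2.213 -4.443 -2.251
vertex 2.887 -2.579 0.056
vertex 1.207 -2.804 -1.183
endloop
endfacet
facet normal -0.457 0.745 0.485
outer loop
vertex 1.207 -2.804 -1.183
vertex 3.407 -1.697 -0.809
vertex 1.726 -1.922 -2.048
endloop
endfacet
facet normal -0.801 -0.107 -0.590
outer loop
vertex 1.726 -1.922 -2.048
vertex 2.213 -4.443 -2.251
vertex 1.207 -2.804 -1.183
endloop
endfacet
facet normal 0.800 0.107 0.590
outer loop
vertex 2.887 -2.579 0.056
vertex 4.413 -3.336 -1.877
vertex 3.407 -1.697 -0.809
endloop
endfacet
facet normal -0.387 -0.658 0.645
outer loop
vertex 3.894 -4.218 -1.012
vertex 2.887 -2.579 0.056
vertex 2.213 -4.443 -2.251
endloop
endfacet
facet normal 0.800 0.107 0.590
outer loop
vertex 3.894 -4.218 -1.012
vertex 4.413 -3.336 -1.877
vertex 2.887 -2.579 0.056
endloop
endfacet
facet normal 0.388 0.658 -0.645
outer loop
vertex 3.407 -1.697 -0.809
vertex 4.413 -3.336 -1.877
vertex 1.726 -1.922 -2.048
endloop
endfacet
facet normal -0.800 -0.107 -0.590
outer loop
vertex 2.733 -3.561 -3.116
vertex 2.213 -4.443 -2.251
vertex 1.726 -1.922 -2.048
endloop
endfacet
facet normal 0.388 0.658 -0.645
outer loop
vertex 1.726 -1.922 -2.048
vertex 4.413 -3.336 -1.877
vertex 2.733 -3.561 -3.116
endloop
endfacet
facet normal 0.457 -0.745 -0.485
outer loop
vertex 2.733 -3.561 -3.116
vertex 3.894 -4.218 -1.012
vertex 2.213 -4.443 -2.251
endloop
endfacet
facet normal 0.458 -0.745 -0.485
outer loop
vertex 4.413 -3.336 -1.877
vertex 3.894 -4.218 -1.012
vertex 2.733 -3.561 -3.116
endloop
endfacet

endsolid


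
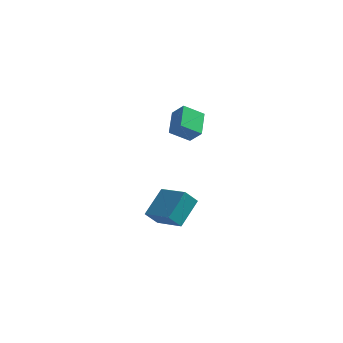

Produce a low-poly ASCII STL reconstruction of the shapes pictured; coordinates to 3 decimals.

solid 
facet normal -0.709 -0.447 0.546
outer loop
vertex -1.343 -4.343 3.697
vertex -1.693 -2.798 4.508
vertex -2.122 -4.095 2.888
endloop
endfacet
facet normal 0.197 -0.868 -0.456
outer loop
vertex -1.087 -3.442 2.092
vertex -1.343 -4.343 3.697
vertex -2.122 -4.095 2.888
endloop
endfacet
facet normal -0.709 -0.447 0.546
outer loop
vertex -2.122 -4.095 2.888
vertex -1.693 -2.798 4.508
vertex -2.472 -2.55 3.699
endloop
endfacet
facet normal -0.677 0.216 -0.703
outer loop
vertex -2.472 -2.55 3.699
vertex -1.087 -3.442 2.092
vertex -2.122 -4.095 2.888
endloop
endfacet
facet normal 0.677 -0.216 0.703
outer loop
vertex -1.343 -4.343 3.697
vertex -0.658 -2.145 3.712
vertex -1.693 -2.798 4.508
endloop
endfacet
facet normal 0.197 -0.868 -0.456
outer loop
vertex -0.308 -3.69 2.901
vertex -1.343 -4.343 3.697
vertex -1.087 -3.442 2.092
endloop
endfacet
facet normal 0.677 -0.216 0.703
outer loop
vertex -0.308 -3.69 2.901
vertex -0.658 -2.145 3.712
vertex -1.343 -4.343 3.697
endloop
endfacet
facet normal -0.197 0.868 0.456
outer loop
vertex -1.693 -2.798 4.508
vertex -0.658 -2.145 3.712
vertex -2.472 -2.55 3.699
endloop
endfacet
facet normal -0.677 0.216 -0.703
outer loop
vertex -1.437 -1.897 2.903
vertex -1.087 -3.442 2.092
vertex -2.472 -2.55 3.699
endloop
endfacet
facet normal -0.197 0.868 0.456
outer loop
vertex -2.472 -2.55 3.699
vertex -0.658 -2.145 3.712
vertex -1.437 -1.897 2.903
endloop
endfacet
facet normal 0.709 0.447 -0.546
outer loop
vertex -1.437 -1.897 2.903
vertex -0.308 -3.69 2.901
vertex -1.087 -3.442 2.092
endloop
endfacet
facet normal 0.709 0.447 -0.546
outer loop
vertex -0.658 -2.145 3.712
vertex -0.308 -3.69 2.901
vertex -1.437 -1.897 2.903
endloop
endfacet
facet normal -0.456 -0.469 0.757
outer loop
vertex -1.459 -3.149 -2.353
vertex -3.226 -2.273 -2.875
vertex -1.9 -4.809 -3.647
endloop
endfacet
facet normal 0.866 -0.430 0.256
outer loop
vertex -1.334 -4.227 -4.585
vertex -1.459 -3.149 -2.353
vertex -1.9 -4.809 -3.647
endloop
endfacet
facet normal -0.456 -0.469 0.756
outer loop
vertex -1.9 -4.809 -3.647
vertex -3.226 -2.273 -2.875
vertex -3.667 -3.932 -4.169
endloop
endfacet
facet normal -0.205 -0.771 -0.602
outer loop
vertex -3.667 -3.932 -4.169
vertex -1.334 -4.227 -4.585
vertex -1.9 -4.809 -3.647
endloop
endfacet
facet normal 0.205 0.772 0.602
outer loop
vertex -1.459 -3.149 -2.353
vertex -2.66 -1.691 -3.813
vertex -3.226 -2.273 -2.875
endloop
endfacet
facet normal 0.866 -0.430 0.256
outer loop
vertex -0.893 -2.568 -3.291
vertex -1.459 -3.149 -2.353
vertex -1.334 -4.227 -4.585
endloop
endfacet
facet normal 0.205 0.772 0.602
outer loop
vertex -0.893 -2.568 -3.291
vertex -2.66 -1.691 -3.813
vertex -1.459 -3.149 -2.353
endloop
endfacet
facet normal -0.866 0.430 -0.256
outer loop
vertex -3.226 -2.273 -2.875
vertex -2.66 -1.691 -3.813
vertex -3.667 -3.932 -4.169
endloop
endfacet
facet normal -0.205 -0.772 -0.602
outer loop
vertex -3.101 -3.351 -5.107
vertex -1.334 -4.227 -4.585
vertex -3.667 -3.932 -4.169
endloop
endfacet
facet normal -0.866 0.430 -0.256
outer loop
vertex -3.667 -3.932 -4.169
vertex -2.66 -1.691 -3.813
vertex -3.101 -3.351 -5.107
endloop
endfacet
facet normal 0.456 0.469 -0.757
outer loop
vertex -3.101 -3.351 -5.107
vertex -0.893 -2.568 -3.291
vertex -1.334 -4.227 -4.585
endloop
endfacet
facet normal 0.456 0.469 -0.757
outer loop
vertex -2.66 -1.691 -3.813
vertex -0.893 -2.568 -3.291
vertex -3.101 -3.351 -5.107
endloop
endfacet

endsolid


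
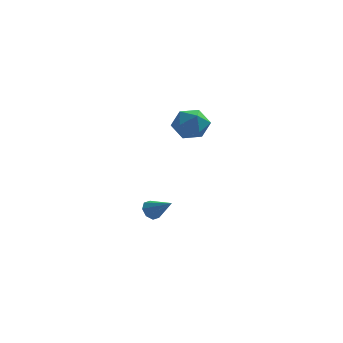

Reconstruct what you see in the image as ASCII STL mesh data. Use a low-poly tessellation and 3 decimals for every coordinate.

solid 
facet normal -0.868 0.327 0.374
outer loop
vertex 1.327 1.505 3.374
vertex 1.662 1.553 4.11
vertex 1.687 2.19 3.611
endloop
endfacet
facet normal -0.794 0.524 -0.308
outer loop
vertex 1.327 1.505 3.374
vertex 1.687 2.19 3.611
vertex 1.798 1.915 2.858
endloop
endfacet
facet normal -0.710 -0.066 -0.701
outer loop
vertex 1.327 1.505 3.374
vertex 1.798 1.915 2.858
vertex 1.841 1.107 2.891
endloop
endfacet
facet normal -0.732 -0.629 -0.261
outer loop
vertex 1.327 1.505 3.374
vertex 1.841 1.107 2.891
vertex 1.757 0.883 3.665
endloop
endfacet
facet normal -0.830 -0.385 0.403
outer loop
vertex 1.327 1.505 3.374
vertex 1.757 0.883 3.665
vertex 1.662 1.553 4.11
endloop
endfacet
facet normal -0.199 0.911 -0.362
outer loop
vertex 1.798 1.915 2.858
vertex 1.687 2.19 3.611
vertex 2.423 2.217 3.275
endloop
endfacet
facet normal -0.318 0.592 0.740
outer loop
vertex 1.687 2.19 3.611
vertex 1.662 1.553 4.11
vertex 2.339 1.993 4.049
endloop
endfacet
facet normal -0.255 -0.560 0.788
outer loop
vertex 1.662 1.553 4.11
vertex 1.757 0.883 3.665
vertex 2.382 1.185 4.082
endloop
endfacet
facet normal -0.096 -0.953 -0.286
outer loop
vertex 1.757 0.883 3.665
vertex 1.841 1.107 2.891
vertex 2.493 0.91 3.329
endloop
endfacet
facet normal -0.061 -0.044 -0.997
outer loop
vertex 1.841 1.107 2.891
vertex 1.798 1.915 2.858
vertex 2.518 1.547 2.83
endloop
endfacet
facet normal 0.732 0.629 0.261
outer loop
vertex 2.853 1.595 3.566
vertex 2.423 2.217 3.275
vertex 2.339 1.993 4.049
endloop
endfacet
facet normal 0.710 0.066 0.701
outer loop
vertex 2.853 1.595 3.566
vertex 2.339 1.993 4.049
vertex 2.382 1.185 4.082
endloop
endfacet
facet normal 0.794 -0.524 0.308
outer loop
vertex 2.853 1.595 3.566
vertex 2.382 1.185 4.082
vertex 2.493 0.91 3.329
endloop
endfacet
facet normal 0.868 -0.327 -0.374
outer loop
vertex 2.853 1.595 3.566
vertex 2.493 0.91 3.329
vertex 2.518 1.547 2.83
endloop
endfacet
facet normal 0.830 0.385 -0.403
outer loop
vertex 2.853 1.595 3.566
vertex 2.518 1.547 2.83
vertex 2.423 2.217 3.275
endloop
endfacet
facet normal 0.096 0.953 0.286
outer loop
vertex 2.339 1.993 4.049
vertex 2.423 2.217 3.275
vertex 1.687 2.19 3.611
endloop
endfacet
facet normal 0.061 0.044 0.997
outer loop
vertex 2.382 1.185 4.082
vertex 2.339 1.993 4.049
vertex 1.662 1.553 4.11
endloop
endfacet
facet normal 0.199 -0.911 0.362
outer loop
vertex 2.493 0.91 3.329
vertex 2.382 1.185 4.082
vertex 1.757 0.883 3.665
endloop
endfacet
facet normal 0.318 -0.592 -0.740
outer loop
vertex 2.518 1.547 2.83
vertex 2.493 0.91 3.329
vertex 1.841 1.107 2.891
endloop
endfacet
facet normal 0.255 0.560 -0.788
outer loop
vertex 2.423 2.217 3.275
vertex 2.518 1.547 2.83
vertex 1.798 1.915 2.858
endloop
endfacet
facet normal -0.741 0.365 -0.564
outer loop
vertex 0.645 2.943 -2.391
vertex 0.343 2.946 -1.992
vertex 0.661 3.273 -2.198
endloop
endfacet
facet normal 0.894 0.193 -0.404
outer loop
vertex 0.645 2.943 -2.391
vertex 0.661 3.273 -2.198
vertex 1.217 2.514 -1.328
endloop
endfacet
facet normal -0.741 0.367 -0.562
outer loop
vertex 0.661 3.273 -2.198
vertex 0.343 2.946 -1.992
vertex 0.492 3.412 -1.884
endloop
endfacet
facet normal 0.741 0.663 0.105
outer loop
vertex 0.661 3.273 -2.198
vertex 0.492 3.412 -1.884
vertex 1.217 2.514 -1.328
endloop
endfacet
facet normal -0.740 0.367 -0.564
outer loop
vertex 0.492 3.412 -1.884
vertex 0.343 2.946 -1.992
vertex 0.235 3.278 -1.634
endloop
endfacet
facet normal 0.309 0.668 0.676
outer loop
vertex 0.492 3.412 -1.884
vertex 0.235 3.278 -1.634
vertex 1.217 2.514 -1.328
endloop
endfacet
facet normal -0.740 0.367 -0.563
outer loop
vertex 0.235 3.278 -1.634
vertex 0.343 2.946 -1.992
vertex 0.042 2.95 -1.594
endloop
endfacet
facet normal -0.144 0.203 0.969
outer loop
vertex 0.235 3.278 -1.634
vertex 0.042 2.95 -1.594
vertex 1.217 2.514 -1.328
endloop
endfacet
facet normal -0.740 0.368 -0.563
outer loop
vertex 0.042 2.95 -1.594
vertex 0.343 2.946 -1.992
vertex 0.025 2.62 -1.787
endloop
endfacet
facet normal -0.355 -0.458 0.815
outer loop
vertex 0.042 2.95 -1.594
vertex 0.025 2.62 -1.787
vertex 1.217 2.514 -1.328
endloop
endfacet
facet normal -0.740 0.367 -0.564
outer loop
vertex 0.025 2.62 -1.787
vertex 0.343 2.946 -1.992
vertex 0.195 2.481 -2.1
endloop
endfacet
facet normal -0.200 -0.931 0.305
outer loop
vertex 0.025 2.62 -1.787
vertex 0.195 2.481 -2.1
vertex 1.217 2.514 -1.328
endloop
endfacet
facet normal -0.741 0.367 -0.563
outer loop
vertex 0.195 2.481 -2.1
vertex 0.343 2.946 -1.992
vertex 0.452 2.615 -2.351
endloop
endfacet
facet normal 0.230 -0.937 -0.264
outer loop
vertex 0.195 2.481 -2.1
vertex 0.452 2.615 -2.351
vertex 1.217 2.514 -1.328
endloop
endfacet
facet normal -0.740 0.367 -0.563
outer loop
vertex 0.452 2.615 -2.351
vertex 0.343 2.946 -1.992
vertex 0.645 2.943 -2.391
endloop
endfacet
facet normal 0.684 -0.470 -0.558
outer loop
vertex 0.452 2.615 -2.351
vertex 0.645 2.943 -2.391
vertex 1.217 2.514 -1.328
endloop
endfacet

endsolid


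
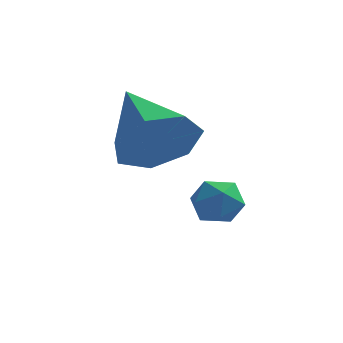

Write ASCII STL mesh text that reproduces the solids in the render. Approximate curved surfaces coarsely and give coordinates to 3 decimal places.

solid 
facet normal 0.566 -0.693 -0.446
outer loop
vertex -0.782 -1.091 1.974
vertex -1.267 -1.868 2.565
vertex -1.556 -1.476 1.59
endloop
endfacet
facet normal -0.146 0.830 -0.537
outer loop
vertex -0.782 -1.091 1.974
vertex -1.556 -1.476 1.59
vertex -2.473 -0.392 3.515
endloop
endfacet
facet normal 0.566 -0.693 -0.446
outer loop
vertex -1.556 -1.476 1.59
vertex -1.267 -1.868 2.565
vertex -2.112 -2.156 1.94
endloop
endfacet
facet normal -0.762 0.338 -0.553
outer loop
vertex -1.556 -1.476 1.59
vertex -2.112 -2.156 1.94
vertex -2.473 -0.392 3.515
endloop
endfacet
facet normal 0.566 -0.693 -0.446
outer loop
vertex -2.112 -2.156 1.94
vertex -1.267 -1.868 2.565
vertex -2.032 -2.619 2.76
endloop
endfacet
facet normal -0.982 -0.190 -0.012
outer loop
vertex -2.112 -2.156 1.94
vertex -2.032 -2.619 2.76
vertex -2.473 -0.392 3.515
endloop
endfacet
facet normal 0.566 -0.693 -0.447
outer loop
vertex -2.032 -2.619 2.76
vertex -1.267 -1.868 2.565
vertex -1.375 -2.517 3.434
endloop
endfacet
facet normal -0.641 -0.357 0.679
outer loop
vertex -2.032 -2.619 2.76
vertex -1.375 -2.517 3.434
vertex -2.473 -0.392 3.515
endloop
endfacet
facet normal 0.567 -0.692 -0.447
outer loop
vertex -1.375 -2.517 3.434
vertex -1.267 -1.868 2.565
vertex -0.637 -1.925 3.453
endloop
endfacet
facet normal 0.003 -0.036 0.999
outer loop
vertex -1.375 -2.517 3.434
vertex -0.637 -1.925 3.453
vertex -2.473 -0.392 3.515
endloop
endfacet
facet normal 0.566 -0.693 -0.446
outer loop
vertex -0.637 -1.925 3.453
vertex -1.267 -1.868 2.565
vertex -0.373 -1.291 2.803
endloop
endfacet
facet normal 0.467 0.531 0.707
outer loop
vertex -0.637 -1.925 3.453
vertex -0.373 -1.291 2.803
vertex -2.473 -0.392 3.515
endloop
endfacet
facet normal 0.566 -0.693 -0.446
outer loop
vertex -0.373 -1.291 2.803
vertex -1.267 -1.868 2.565
vertex -0.782 -1.091 1.974
endloop
endfacet
facet normal 0.400 0.916 0.024
outer loop
vertex -0.373 -1.291 2.803
vertex -0.782 -1.091 1.974
vertex -2.473 -0.392 3.515
endloop
endfacet
facet normal -0.753 0.434 0.495
outer loop
vertex -0.45 -0.037 0.564
vertex -0.894 -0.549 0.337
vertex -0.537 -0.631 0.952
endloop
endfacet
facet normal -0.130 0.556 0.821
outer loop
vertex -0.45 -0.037 0.564
vertex -0.537 -0.631 0.952
vertex 0.116 -0.352 0.867
endloop
endfacet
facet normal 0.300 0.884 0.358
outer loop
vertex -0.45 -0.037 0.564
vertex 0.116 -0.352 0.867
vertex 0.163 -0.098 0.2
endloop
endfacet
facet normal -0.055 0.965 -0.255
outer loop
vertex -0.45 -0.037 0.564
vertex 0.163 -0.098 0.2
vertex -0.461 -0.22 -0.127
endloop
endfacet
facet normal -0.706 0.688 -0.171
outer loop
vertex -0.45 -0.037 0.564
vertex -0.461 -0.22 -0.127
vertex -0.894 -0.549 0.337
endloop
endfacet
facet normal 0.161 -0.077 0.984
outer loop
vertex 0.116 -0.352 0.867
vertex -0.537 -0.631 0.952
vertex 0.021 -1.06 0.827
endloop
endfacet
facet normal -0.847 -0.272 0.456
outer loop
vertex -0.537 -0.631 0.952
vertex -0.894 -0.549 0.337
vertex -0.603 -1.182 0.5
endloop
endfacet
facet normal -0.771 0.139 -0.621
outer loop
vertex -0.894 -0.549 0.337
vertex -0.461 -0.22 -0.127
vertex -0.556 -0.928 -0.167
endloop
endfacet
facet normal 0.282 0.588 -0.758
outer loop
vertex -0.461 -0.22 -0.127
vertex 0.163 -0.098 0.2
vertex 0.097 -0.649 -0.252
endloop
endfacet
facet normal 0.859 0.455 0.234
outer loop
vertex 0.163 -0.098 0.2
vertex 0.116 -0.352 0.867
vertex 0.454 -0.731 0.363
endloop
endfacet
facet normal 0.055 -0.965 0.255
outer loop
vertex 0.01 -1.243 0.136
vertex 0.021 -1.06 0.827
vertex -0.603 -1.182 0.5
endloop
endfacet
facet normal -0.300 -0.884 -0.358
outer loop
vertex 0.01 -1.243 0.136
vertex -0.603 -1.182 0.5
vertex -0.556 -0.928 -0.167
endloop
endfacet
facet normal 0.130 -0.556 -0.821
outer loop
vertex 0.01 -1.243 0.136
vertex -0.556 -0.928 -0.167
vertex 0.097 -0.649 -0.252
endloop
endfacet
facet normal 0.753 -0.434 -0.495
outer loop
vertex 0.01 -1.243 0.136
vertex 0.097 -0.649 -0.252
vertex 0.454 -0.731 0.363
endloop
endfacet
facet normal 0.706 -0.688 0.171
outer loop
vertex 0.01 -1.243 0.136
vertex 0.454 -0.731 0.363
vertex 0.021 -1.06 0.827
endloop
endfacet
facet normal -0.282 -0.588 0.758
outer loop
vertex -0.603 -1.182 0.5
vertex 0.021 -1.06 0.827
vertex -0.537 -0.631 0.952
endloop
endfacet
facet normal -0.859 -0.455 -0.234
outer loop
vertex -0.556 -0.928 -0.167
vertex -0.603 -1.182 0.5
vertex -0.894 -0.549 0.337
endloop
endfacet
facet normal -0.161 0.077 -0.984
outer loop
vertex 0.097 -0.649 -0.252
vertex -0.556 -0.928 -0.167
vertex -0.461 -0.22 -0.127
endloop
endfacet
facet normal 0.847 0.272 -0.456
outer loop
vertex 0.454 -0.731 0.363
vertex 0.097 -0.649 -0.252
vertex 0.163 -0.098 0.2
endloop
endfacet
facet normal 0.771 -0.139 0.621
outer loop
vertex 0.021 -1.06 0.827
vertex 0.454 -0.731 0.363
vertex 0.116 -0.352 0.867
endloop
endfacet

endsolid


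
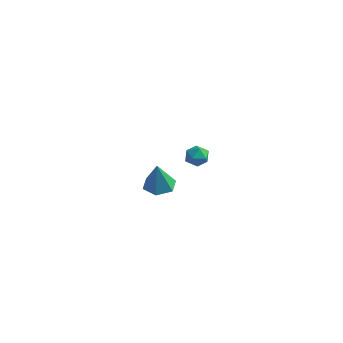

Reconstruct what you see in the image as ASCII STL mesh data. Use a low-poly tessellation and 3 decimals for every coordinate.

solid 
facet normal -0.081 0.215 -0.973
outer loop
vertex -2.38 3.129 -4.657
vertex -3.282 3.203 -4.566
vertex -2.752 3.933 -4.449
endloop
endfacet
facet normal 0.865 0.295 0.406
outer loop
vertex -2.38 3.129 -4.657
vertex -2.752 3.933 -4.449
vertex -3.138 2.817 -2.814
endloop
endfacet
facet normal -0.081 0.215 -0.973
outer loop
vertex -2.752 3.933 -4.449
vertex -3.282 3.203 -4.566
vertex -3.654 4.007 -4.358
endloop
endfacet
facet normal 0.125 0.806 0.579
outer loop
vertex -2.752 3.933 -4.449
vertex -3.654 4.007 -4.358
vertex -3.138 2.817 -2.814
endloop
endfacet
facet normal -0.081 0.215 -0.973
outer loop
vertex -3.654 4.007 -4.358
vertex -3.282 3.203 -4.566
vertex -4.185 3.277 -4.475
endloop
endfacet
facet normal -0.708 0.425 0.564
outer loop
vertex -3.654 4.007 -4.358
vertex -4.185 3.277 -4.475
vertex -3.138 2.817 -2.814
endloop
endfacet
facet normal -0.081 0.215 -0.973
outer loop
vertex -4.185 3.277 -4.475
vertex -3.282 3.203 -4.566
vertex -3.813 2.473 -4.683
endloop
endfacet
facet normal -0.800 -0.467 0.375
outer loop
vertex -4.185 3.277 -4.475
vertex -3.813 2.473 -4.683
vertex -3.138 2.817 -2.814
endloop
endfacet
facet normal -0.081 0.215 -0.973
outer loop
vertex -3.813 2.473 -4.683
vertex -3.282 3.203 -4.566
vertex -2.911 2.399 -4.774
endloop
endfacet
facet normal -0.060 -0.978 0.202
outer loop
vertex -3.813 2.473 -4.683
vertex -2.911 2.399 -4.774
vertex -3.138 2.817 -2.814
endloop
endfacet
facet normal -0.081 0.215 -0.973
outer loop
vertex -2.911 2.399 -4.774
vertex -3.282 3.203 -4.566
vertex -2.38 3.129 -4.657
endloop
endfacet
facet normal 0.773 -0.597 0.217
outer loop
vertex -2.911 2.399 -4.774
vertex -2.38 3.129 -4.657
vertex -3.138 2.817 -2.814
endloop
endfacet
facet normal -0.875 0.131 0.465
outer loop
vertex 2.217 -1.957 2.816
vertex 2.421 -2.336 3.306
vertex 2.527 -1.693 3.325
endloop
endfacet
facet normal -0.709 0.702 0.068
outer loop
vertex 2.217 -1.957 2.816
vertex 2.527 -1.693 3.325
vertex 2.666 -1.494 2.72
endloop
endfacet
facet normal -0.629 0.485 -0.607
outer loop
vertex 2.217 -1.957 2.816
vertex 2.666 -1.494 2.72
vertex 2.645 -2.014 2.327
endloop
endfacet
facet normal -0.747 -0.220 -0.628
outer loop
vertex 2.217 -1.957 2.816
vertex 2.645 -2.014 2.327
vertex 2.494 -2.534 2.689
endloop
endfacet
facet normal -0.898 -0.439 0.035
outer loop
vertex 2.217 -1.957 2.816
vertex 2.494 -2.534 2.689
vertex 2.421 -2.336 3.306
endloop
endfacet
facet normal -0.082 0.952 0.294
outer loop
vertex 2.666 -1.494 2.72
vertex 2.527 -1.693 3.325
vertex 3.146 -1.586 3.151
endloop
endfacet
facet normal -0.350 0.030 0.936
outer loop
vertex 2.527 -1.693 3.325
vertex 2.421 -2.336 3.306
vertex 2.995 -2.106 3.513
endloop
endfacet
facet normal -0.386 -0.891 0.240
outer loop
vertex 2.421 -2.336 3.306
vertex 2.494 -2.534 2.689
vertex 2.974 -2.626 3.12
endloop
endfacet
facet normal -0.141 -0.538 -0.831
outer loop
vertex 2.494 -2.534 2.689
vertex 2.645 -2.014 2.327
vertex 3.113 -2.427 2.515
endloop
endfacet
facet normal 0.047 0.601 -0.798
outer loop
vertex 2.645 -2.014 2.327
vertex 2.666 -1.494 2.72
vertex 3.219 -1.784 2.534
endloop
endfacet
facet normal 0.747 0.220 0.628
outer loop
vertex 3.423 -2.163 3.024
vertex 3.146 -1.586 3.151
vertex 2.995 -2.106 3.513
endloop
endfacet
facet normal 0.629 -0.485 0.607
outer loop
vertex 3.423 -2.163 3.024
vertex 2.995 -2.106 3.513
vertex 2.974 -2.626 3.12
endloop
endfacet
facet normal 0.709 -0.702 -0.068
outer loop
vertex 3.423 -2.163 3.024
vertex 2.974 -2.626 3.12
vertex 3.113 -2.427 2.515
endloop
endfacet
facet normal 0.875 -0.131 -0.465
outer loop
vertex 3.423 -2.163 3.024
vertex 3.113 -2.427 2.515
vertex 3.219 -1.784 2.534
endloop
endfacet
facet normal 0.898 0.439 -0.035
outer loop
vertex 3.423 -2.163 3.024
vertex 3.219 -1.784 2.534
vertex 3.146 -1.586 3.151
endloop
endfacet
facet normal 0.141 0.538 0.831
outer loop
vertex 2.995 -2.106 3.513
vertex 3.146 -1.586 3.151
vertex 2.527 -1.693 3.325
endloop
endfacet
facet normal -0.047 -0.601 0.798
outer loop
vertex 2.974 -2.626 3.12
vertex 2.995 -2.106 3.513
vertex 2.421 -2.336 3.306
endloop
endfacet
facet normal 0.082 -0.952 -0.294
outer loop
vertex 3.113 -2.427 2.515
vertex 2.974 -2.626 3.12
vertex 2.494 -2.534 2.689
endloop
endfacet
facet normal 0.350 -0.030 -0.936
outer loop
vertex 3.219 -1.784 2.534
vertex 3.113 -2.427 2.515
vertex 2.645 -2.014 2.327
endloop
endfacet
facet normal 0.386 0.891 -0.240
outer loop
vertex 3.146 -1.586 3.151
vertex 3.219 -1.784 2.534
vertex 2.666 -1.494 2.72
endloop
endfacet

endsolid


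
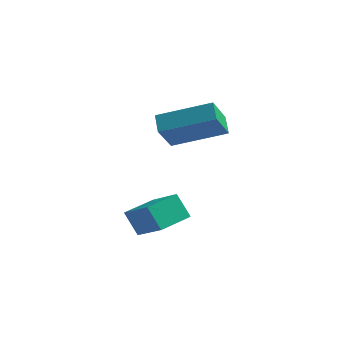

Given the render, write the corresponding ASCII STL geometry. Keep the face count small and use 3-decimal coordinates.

solid 
facet normal -0.881 -0.341 -0.329
outer loop
vertex -3.249 1.553 1.183
vertex -3.633 2.087 1.657
vertex -3.226 2.446 0.197
endloop
endfacet
facet normal 0.473 -0.658 -0.585
outer loop
vertex -1.447 3.133 0.863
vertex -3.249 1.553 1.183
vertex -3.226 2.446 0.197
endloop
endfacet
facet normal -0.881 -0.340 -0.329
outer loop
vertex -3.226 2.446 0.197
vertex -3.633 2.087 1.657
vertex -3.609 2.979 0.671
endloop
endfacet
facet normal 0.018 0.672 -0.741
outer loop
vertex -3.609 2.979 0.671
vertex -1.447 3.133 0.863
vertex -3.226 2.446 0.197
endloop
endfacet
facet normal -0.018 -0.671 0.741
outer loop
vertex -3.249 1.553 1.183
vertex -1.854 2.774 2.323
vertex -3.633 2.087 1.657
endloop
endfacet
facet normal 0.474 -0.659 -0.584
outer loop
vertex -1.471 2.241 1.849
vertex -3.249 1.553 1.183
vertex -1.447 3.133 0.863
endloop
endfacet
facet normal -0.018 -0.671 0.741
outer loop
vertex -1.471 2.241 1.849
vertex -1.854 2.774 2.323
vertex -3.249 1.553 1.183
endloop
endfacet
facet normal -0.473 0.659 0.585
outer loop
vertex -3.633 2.087 1.657
vertex -1.854 2.774 2.323
vertex -3.609 2.979 0.671
endloop
endfacet
facet normal 0.018 0.671 -0.741
outer loop
vertex -1.831 3.667 1.337
vertex -1.447 3.133 0.863
vertex -3.609 2.979 0.671
endloop
endfacet
facet normal -0.474 0.658 0.585
outer loop
vertex -3.609 2.979 0.671
vertex -1.854 2.774 2.323
vertex -1.831 3.667 1.337
endloop
endfacet
facet normal 0.881 0.341 0.330
outer loop
vertex -1.831 3.667 1.337
vertex -1.471 2.241 1.849
vertex -1.447 3.133 0.863
endloop
endfacet
facet normal 0.881 0.340 0.329
outer loop
vertex -1.854 2.774 2.323
vertex -1.471 2.241 1.849
vertex -1.831 3.667 1.337
endloop
endfacet
facet normal -0.522 0.072 0.850
outer loop
vertex -2.854 0.039 -1.552
vertex -2.408 1.248 -1.38
vertex -3.994 0.566 -2.296
endloop
endfacet
facet normal -0.343 -0.930 -0.133
outer loop
vertex -3.452 0.492 -3.18
vertex -2.854 0.039 -1.552
vertex -3.994 0.566 -2.296
endloop
endfacet
facet normal -0.522 0.071 0.850
outer loop
vertex -3.994 0.566 -2.296
vertex -2.408 1.248 -1.38
vertex -3.549 1.775 -2.124
endloop
endfacet
facet normal -0.782 0.360 -0.509
outer loop
vertex -3.549 1.775 -2.124
vertex -3.452 0.492 -3.18
vertex -3.994 0.566 -2.296
endloop
endfacet
facet normal 0.781 -0.361 0.509
outer loop
vertex -2.854 0.039 -1.552
vertex -1.866 1.174 -2.264
vertex -2.408 1.248 -1.38
endloop
endfacet
facet normal -0.343 -0.930 -0.133
outer loop
vertex -2.311 -0.035 -2.436
vertex -2.854 0.039 -1.552
vertex -3.452 0.492 -3.18
endloop
endfacet
facet normal 0.781 -0.360 0.510
outer loop
vertex -2.311 -0.035 -2.436
vertex -1.866 1.174 -2.264
vertex -2.854 0.039 -1.552
endloop
endfacet
facet normal 0.343 0.930 0.133
outer loop
vertex -2.408 1.248 -1.38
vertex -1.866 1.174 -2.264
vertex -3.549 1.775 -2.124
endloop
endfacet
facet normal -0.781 0.361 -0.510
outer loop
vertex -3.006 1.701 -3.008
vertex -3.452 0.492 -3.18
vertex -3.549 1.775 -2.124
endloop
endfacet
facet normal 0.343 0.930 0.133
outer loop
vertex -3.549 1.775 -2.124
vertex -1.866 1.174 -2.264
vertex -3.006 1.701 -3.008
endloop
endfacet
facet normal 0.521 -0.071 -0.850
outer loop
vertex -3.006 1.701 -3.008
vertex -2.311 -0.035 -2.436
vertex -3.452 0.492 -3.18
endloop
endfacet
facet normal 0.522 -0.071 -0.850
outer loop
vertex -1.866 1.174 -2.264
vertex -2.311 -0.035 -2.436
vertex -3.006 1.701 -3.008
endloop
endfacet

endsolid


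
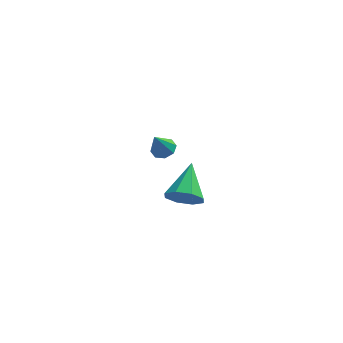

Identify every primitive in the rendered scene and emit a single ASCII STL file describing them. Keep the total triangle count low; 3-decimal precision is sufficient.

solid 
facet normal -0.172 -0.863 -0.476
outer loop
vertex -0.665 -2.077 3.186
vertex -0.946 -1.673 2.555
vertex -0.227 -1.941 2.781
endloop
endfacet
facet normal 0.689 -0.073 0.721
outer loop
vertex -0.665 -2.077 3.186
vertex -0.227 -1.941 2.781
vertex -0.654 -0.207 3.365
endloop
endfacet
facet normal -0.172 -0.863 -0.475
outer loop
vertex -0.227 -1.941 2.781
vertex -0.946 -1.673 2.555
vertex -0.21 -1.648 2.243
endloop
endfacet
facet normal 0.972 0.193 0.136
outer loop
vertex -0.227 -1.941 2.781
vertex -0.21 -1.648 2.243
vertex -0.654 -0.207 3.365
endloop
endfacet
facet normal -0.173 -0.862 -0.477
outer loop
vertex -0.21 -1.648 2.243
vertex -0.946 -1.673 2.555
vertex -0.624 -1.369 1.889
endloop
endfacet
facet normal 0.725 0.548 -0.417
outer loop
vertex -0.21 -1.648 2.243
vertex -0.624 -1.369 1.889
vertex -0.654 -0.207 3.365
endloop
endfacet
facet normal -0.171 -0.862 -0.476
outer loop
vertex -0.624 -1.369 1.889
vertex -0.946 -1.673 2.555
vertex -1.227 -1.269 1.925
endloop
endfacet
facet normal 0.093 0.783 -0.615
outer loop
vertex -0.624 -1.369 1.889
vertex -1.227 -1.269 1.925
vertex -0.654 -0.207 3.365
endloop
endfacet
facet normal -0.172 -0.862 -0.476
outer loop
vertex -1.227 -1.269 1.925
vertex -0.946 -1.673 2.555
vertex -1.665 -1.405 2.33
endloop
endfacet
facet normal -0.552 0.761 -0.341
outer loop
vertex -1.227 -1.269 1.925
vertex -1.665 -1.405 2.33
vertex -0.654 -0.207 3.365
endloop
endfacet
facet normal -0.172 -0.862 -0.477
outer loop
vertex -1.665 -1.405 2.33
vertex -0.946 -1.673 2.555
vertex -1.682 -1.699 2.867
endloop
endfacet
facet normal -0.835 0.494 0.244
outer loop
vertex -1.665 -1.405 2.33
vertex -1.682 -1.699 2.867
vertex -0.654 -0.207 3.365
endloop
endfacet
facet normal -0.171 -0.863 -0.476
outer loop
vertex -1.682 -1.699 2.867
vertex -0.946 -1.673 2.555
vertex -1.268 -1.977 3.222
endloop
endfacet
facet normal -0.589 0.140 0.796
outer loop
vertex -1.682 -1.699 2.867
vertex -1.268 -1.977 3.222
vertex -0.654 -0.207 3.365
endloop
endfacet
facet normal -0.171 -0.863 -0.476
outer loop
vertex -1.268 -1.977 3.222
vertex -0.946 -1.673 2.555
vertex -0.665 -2.077 3.186
endloop
endfacet
facet normal 0.044 -0.095 0.994
outer loop
vertex -1.268 -1.977 3.222
vertex -0.665 -2.077 3.186
vertex -0.654 -0.207 3.365
endloop
endfacet
facet normal 0.314 0.304 -0.900
outer loop
vertex -1.425 4.305 0.852
vertex -1.758 3.926 0.608
vertex -1.816 4.46 0.768
endloop
endfacet
facet normal 0.115 0.681 0.723
outer loop
vertex -1.425 4.305 0.852
vertex -1.816 4.46 0.768
vertex -2.122 3.574 1.652
endloop
endfacet
facet normal 0.312 0.304 -0.900
outer loop
vertex -1.816 4.46 0.768
vertex -1.758 3.926 0.608
vertex -2.173 4.302 0.591
endloop
endfacet
facet normal -0.545 0.679 0.492
outer loop
vertex -1.816 4.46 0.768
vertex -2.173 4.302 0.591
vertex -2.122 3.574 1.652
endloop
endfacet
facet normal 0.313 0.305 -0.899
outer loop
vertex -2.173 4.302 0.591
vertex -1.758 3.926 0.608
vertex -2.287 3.924 0.423
endloop
endfacet
facet normal -0.960 0.206 0.188
outer loop
vertex -2.173 4.302 0.591
vertex -2.287 3.924 0.423
vertex -2.122 3.574 1.652
endloop
endfacet
facet normal 0.313 0.305 -0.899
outer loop
vertex -2.287 3.924 0.423
vertex -1.758 3.926 0.608
vertex -2.091 3.548 0.364
endloop
endfacet
facet normal -0.887 -0.461 -0.012
outer loop
vertex -2.287 3.924 0.423
vertex -2.091 3.548 0.364
vertex -2.122 3.574 1.652
endloop
endfacet
facet normal 0.314 0.304 -0.899
outer loop
vertex -2.091 3.548 0.364
vertex -1.758 3.926 0.608
vertex -1.7 3.393 0.448
endloop
endfacet
facet normal -0.370 -0.929 0.010
outer loop
vertex -2.091 3.548 0.364
vertex -1.7 3.393 0.448
vertex -2.122 3.574 1.652
endloop
endfacet
facet normal 0.314 0.304 -0.899
outer loop
vertex -1.7 3.393 0.448
vertex -1.758 3.926 0.608
vertex -1.343 3.551 0.626
endloop
endfacet
facet normal 0.290 -0.926 0.241
outer loop
vertex -1.7 3.393 0.448
vertex -1.343 3.551 0.626
vertex -2.122 3.574 1.652
endloop
endfacet
facet normal 0.313 0.304 -0.900
outer loop
vertex -1.343 3.551 0.626
vertex -1.758 3.926 0.608
vertex -1.229 3.928 0.793
endloop
endfacet
facet normal 0.704 -0.454 0.545
outer loop
vertex -1.343 3.551 0.626
vertex -1.229 3.928 0.793
vertex -2.122 3.574 1.652
endloop
endfacet
facet normal 0.313 0.304 -0.900
outer loop
vertex -1.229 3.928 0.793
vertex -1.758 3.926 0.608
vertex -1.425 4.305 0.852
endloop
endfacet
facet normal 0.632 0.212 0.745
outer loop
vertex -1.229 3.928 0.793
vertex -1.425 4.305 0.852
vertex -2.122 3.574 1.652
endloop
endfacet

endsolid
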